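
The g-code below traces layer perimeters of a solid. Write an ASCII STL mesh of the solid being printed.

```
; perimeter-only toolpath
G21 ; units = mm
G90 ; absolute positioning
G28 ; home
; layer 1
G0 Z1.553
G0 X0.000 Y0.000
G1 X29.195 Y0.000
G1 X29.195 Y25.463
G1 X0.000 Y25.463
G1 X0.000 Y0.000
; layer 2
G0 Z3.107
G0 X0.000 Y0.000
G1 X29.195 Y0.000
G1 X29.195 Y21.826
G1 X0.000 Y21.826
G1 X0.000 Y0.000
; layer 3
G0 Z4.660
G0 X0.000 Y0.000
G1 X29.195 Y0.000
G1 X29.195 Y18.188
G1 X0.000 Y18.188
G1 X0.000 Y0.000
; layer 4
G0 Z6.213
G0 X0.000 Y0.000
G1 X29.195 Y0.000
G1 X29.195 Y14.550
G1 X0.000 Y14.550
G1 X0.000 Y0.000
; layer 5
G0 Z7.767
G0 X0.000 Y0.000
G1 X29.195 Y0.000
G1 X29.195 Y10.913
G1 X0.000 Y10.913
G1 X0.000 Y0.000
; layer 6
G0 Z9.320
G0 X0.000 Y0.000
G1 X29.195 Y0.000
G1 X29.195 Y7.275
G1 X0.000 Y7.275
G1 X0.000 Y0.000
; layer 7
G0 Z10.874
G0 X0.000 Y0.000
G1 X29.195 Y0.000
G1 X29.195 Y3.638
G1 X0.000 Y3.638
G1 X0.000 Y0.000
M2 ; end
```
solid part
  facet normal 0.0000 0.0000 -1.0000
    outer loop
      vertex 29.195 29.101 0.000
      vertex 29.195 0.000 0.000
      vertex 0.000 0.000 0.000
    endloop
  endfacet
  facet normal 0.0000 0.0000 -1.0000
    outer loop
      vertex 0.000 29.101 0.000
      vertex 29.195 29.101 0.000
      vertex 0.000 0.000 0.000
    endloop
  endfacet
  facet normal 0.0000 -1.0000 0.0000
    outer loop
      vertex 0.000 0.000 0.000
      vertex 29.195 0.000 0.000
      vertex 29.195 0.000 12.427
    endloop
  endfacet
  facet normal 0.0000 -1.0000 0.0000
    outer loop
      vertex 0.000 0.000 0.000
      vertex 29.195 0.000 12.427
      vertex 0.000 0.000 12.427
    endloop
  endfacet
  facet normal 0.0000 0.3927 0.9197
    outer loop
      vertex 0.000 0.000 12.427
      vertex 29.195 0.000 12.427
      vertex 29.195 29.101 0.000
    endloop
  endfacet
  facet normal 0.0000 0.3927 0.9197
    outer loop
      vertex 0.000 0.000 12.427
      vertex 29.195 29.101 0.000
      vertex 0.000 29.101 0.000
    endloop
  endfacet
  facet normal -1.0000 0.0000 0.0000
    outer loop
      vertex 0.000 0.000 12.427
      vertex 0.000 29.101 0.000
      vertex 0.000 0.000 0.000
    endloop
  endfacet
  facet normal 1.0000 0.0000 0.0000
    outer loop
      vertex 29.195 0.000 0.000
      vertex 29.195 29.101 0.000
      vertex 29.195 0.000 12.427
    endloop
  endfacet
endsolid part

The G0 Z moves step by Δz≈1.553 mm. The G1 loops shrink linearly with z, so the solid tapers from its base footprint up to z≈12.4. Closing with a flat bottom cap and the tapered top and triangulating gives 8 facets — a wedge (ramp): 29.2 × 29.1 mm base, rising to 12.4 mm along the y=0 edge and sloping linearly to z=0 at y=29.1.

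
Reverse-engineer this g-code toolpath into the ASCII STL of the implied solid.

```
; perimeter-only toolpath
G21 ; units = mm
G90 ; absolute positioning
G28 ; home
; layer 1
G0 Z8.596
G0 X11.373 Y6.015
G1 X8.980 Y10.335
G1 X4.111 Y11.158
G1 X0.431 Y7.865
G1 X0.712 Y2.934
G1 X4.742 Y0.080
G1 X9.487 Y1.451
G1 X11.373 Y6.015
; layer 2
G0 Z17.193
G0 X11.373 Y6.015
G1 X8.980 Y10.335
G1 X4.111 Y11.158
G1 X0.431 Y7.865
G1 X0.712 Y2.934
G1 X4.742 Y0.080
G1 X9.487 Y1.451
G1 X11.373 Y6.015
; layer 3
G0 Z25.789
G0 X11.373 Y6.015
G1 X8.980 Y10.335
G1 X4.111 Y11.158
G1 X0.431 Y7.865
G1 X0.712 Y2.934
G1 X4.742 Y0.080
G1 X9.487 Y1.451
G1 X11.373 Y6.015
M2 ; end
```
solid part
  facet normal 0.0000 0.0000 -1.0000
    outer loop
      vertex 4.111 11.158 0.000
      vertex 8.980 10.335 0.000
      vertex 11.373 6.015 0.000
    endloop
  endfacet
  facet normal 0.0000 0.0000 -1.0000
    outer loop
      vertex 0.431 7.865 0.000
      vertex 4.111 11.158 0.000
      vertex 11.373 6.015 0.000
    endloop
  endfacet
  facet normal 0.0000 0.0000 -1.0000
    outer loop
      vertex 0.712 2.934 0.000
      vertex 0.431 7.865 0.000
      vertex 11.373 6.015 0.000
    endloop
  endfacet
  facet normal 0.0000 0.0000 -1.0000
    outer loop
      vertex 4.742 0.080 0.000
      vertex 0.712 2.934 0.000
      vertex 11.373 6.015 0.000
    endloop
  endfacet
  facet normal 0.0000 0.0000 -1.0000
    outer loop
      vertex 9.487 1.451 0.000
      vertex 4.742 0.080 0.000
      vertex 11.373 6.015 0.000
    endloop
  endfacet
  facet normal 0.0000 0.0000 1.0000
    outer loop
      vertex 11.373 6.015 25.789
      vertex 8.980 10.335 25.789
      vertex 4.111 11.158 25.789
    endloop
  endfacet
  facet normal 0.0000 0.0000 1.0000
    outer loop
      vertex 11.373 6.015 25.789
      vertex 4.111 11.158 25.789
      vertex 0.431 7.865 25.789
    endloop
  endfacet
  facet normal 0.0000 0.0000 1.0000
    outer loop
      vertex 11.373 6.015 25.789
      vertex 0.431 7.865 25.789
      vertex 0.712 2.934 25.789
    endloop
  endfacet
  facet normal 0.0000 0.0000 1.0000
    outer loop
      vertex 11.373 6.015 25.789
      vertex 0.712 2.934 25.789
      vertex 4.742 0.080 25.789
    endloop
  endfacet
  facet normal 0.0000 0.0000 1.0000
    outer loop
      vertex 11.373 6.015 25.789
      vertex 4.742 0.080 25.789
      vertex 9.487 1.451 25.789
    endloop
  endfacet
  facet normal 0.8748 0.4846 0.0000
    outer loop
      vertex 11.373 6.015 0.000
      vertex 8.980 10.335 0.000
      vertex 8.980 10.335 25.789
    endloop
  endfacet
  facet normal 0.8748 0.4846 0.0000
    outer loop
      vertex 11.373 6.015 0.000
      vertex 8.980 10.335 25.789
      vertex 11.373 6.015 25.789
    endloop
  endfacet
  facet normal 0.1667 0.9860 0.0000
    outer loop
      vertex 8.980 10.335 0.000
      vertex 4.111 11.158 0.000
      vertex 4.111 11.158 25.789
    endloop
  endfacet
  facet normal 0.1667 0.9860 0.0000
    outer loop
      vertex 8.980 10.335 0.000
      vertex 4.111 11.158 25.789
      vertex 8.980 10.335 25.789
    endloop
  endfacet
  facet normal -0.6668 0.7452 0.0000
    outer loop
      vertex 4.111 11.158 0.000
      vertex 0.431 7.865 0.000
      vertex 0.431 7.865 25.789
    endloop
  endfacet
  facet normal -0.6668 0.7452 0.0000
    outer loop
      vertex 4.111 11.158 0.000
      vertex 0.431 7.865 25.789
      vertex 4.111 11.158 25.789
    endloop
  endfacet
  facet normal -0.9984 -0.0569 0.0000
    outer loop
      vertex 0.431 7.865 0.000
      vertex 0.712 2.934 0.000
      vertex 0.712 2.934 25.789
    endloop
  endfacet
  facet normal -0.9984 -0.0569 0.0000
    outer loop
      vertex 0.431 7.865 0.000
      vertex 0.712 2.934 25.789
      vertex 0.431 7.865 25.789
    endloop
  endfacet
  facet normal -0.5779 -0.8161 0.0000
    outer loop
      vertex 0.712 2.934 0.000
      vertex 4.742 0.080 0.000
      vertex 4.742 0.080 25.789
    endloop
  endfacet
  facet normal -0.5779 -0.8161 0.0000
    outer loop
      vertex 0.712 2.934 0.000
      vertex 4.742 0.080 25.789
      vertex 0.712 2.934 25.789
    endloop
  endfacet
  facet normal 0.2776 -0.9607 0.0000
    outer loop
      vertex 4.742 0.080 0.000
      vertex 9.487 1.451 0.000
      vertex 9.487 1.451 25.789
    endloop
  endfacet
  facet normal 0.2776 -0.9607 0.0000
    outer loop
      vertex 4.742 0.080 0.000
      vertex 9.487 1.451 25.789
      vertex 4.742 0.080 25.789
    endloop
  endfacet
  facet normal 0.9242 -0.3819 0.0000
    outer loop
      vertex 9.487 1.451 0.000
      vertex 11.373 6.015 0.000
      vertex 11.373 6.015 25.789
    endloop
  endfacet
  facet normal 0.9242 -0.3819 0.0000
    outer loop
      vertex 9.487 1.451 0.000
      vertex 11.373 6.015 25.789
      vertex 9.487 1.451 25.789
    endloop
  endfacet
endsolid part

The G0 Z moves step by Δz≈8.596 mm. Every layer's G1 loop is the same polygon, so the solid is a straight extrusion of it from z=0 to z≈25.8. Closing with flat bottom and top caps and triangulating gives 24 facets — a regular 7-sided prism (a cylinder approximated with 7 flat sides), circumscribed radius ≈ 5.69 mm, height ≈ 25.8 mm.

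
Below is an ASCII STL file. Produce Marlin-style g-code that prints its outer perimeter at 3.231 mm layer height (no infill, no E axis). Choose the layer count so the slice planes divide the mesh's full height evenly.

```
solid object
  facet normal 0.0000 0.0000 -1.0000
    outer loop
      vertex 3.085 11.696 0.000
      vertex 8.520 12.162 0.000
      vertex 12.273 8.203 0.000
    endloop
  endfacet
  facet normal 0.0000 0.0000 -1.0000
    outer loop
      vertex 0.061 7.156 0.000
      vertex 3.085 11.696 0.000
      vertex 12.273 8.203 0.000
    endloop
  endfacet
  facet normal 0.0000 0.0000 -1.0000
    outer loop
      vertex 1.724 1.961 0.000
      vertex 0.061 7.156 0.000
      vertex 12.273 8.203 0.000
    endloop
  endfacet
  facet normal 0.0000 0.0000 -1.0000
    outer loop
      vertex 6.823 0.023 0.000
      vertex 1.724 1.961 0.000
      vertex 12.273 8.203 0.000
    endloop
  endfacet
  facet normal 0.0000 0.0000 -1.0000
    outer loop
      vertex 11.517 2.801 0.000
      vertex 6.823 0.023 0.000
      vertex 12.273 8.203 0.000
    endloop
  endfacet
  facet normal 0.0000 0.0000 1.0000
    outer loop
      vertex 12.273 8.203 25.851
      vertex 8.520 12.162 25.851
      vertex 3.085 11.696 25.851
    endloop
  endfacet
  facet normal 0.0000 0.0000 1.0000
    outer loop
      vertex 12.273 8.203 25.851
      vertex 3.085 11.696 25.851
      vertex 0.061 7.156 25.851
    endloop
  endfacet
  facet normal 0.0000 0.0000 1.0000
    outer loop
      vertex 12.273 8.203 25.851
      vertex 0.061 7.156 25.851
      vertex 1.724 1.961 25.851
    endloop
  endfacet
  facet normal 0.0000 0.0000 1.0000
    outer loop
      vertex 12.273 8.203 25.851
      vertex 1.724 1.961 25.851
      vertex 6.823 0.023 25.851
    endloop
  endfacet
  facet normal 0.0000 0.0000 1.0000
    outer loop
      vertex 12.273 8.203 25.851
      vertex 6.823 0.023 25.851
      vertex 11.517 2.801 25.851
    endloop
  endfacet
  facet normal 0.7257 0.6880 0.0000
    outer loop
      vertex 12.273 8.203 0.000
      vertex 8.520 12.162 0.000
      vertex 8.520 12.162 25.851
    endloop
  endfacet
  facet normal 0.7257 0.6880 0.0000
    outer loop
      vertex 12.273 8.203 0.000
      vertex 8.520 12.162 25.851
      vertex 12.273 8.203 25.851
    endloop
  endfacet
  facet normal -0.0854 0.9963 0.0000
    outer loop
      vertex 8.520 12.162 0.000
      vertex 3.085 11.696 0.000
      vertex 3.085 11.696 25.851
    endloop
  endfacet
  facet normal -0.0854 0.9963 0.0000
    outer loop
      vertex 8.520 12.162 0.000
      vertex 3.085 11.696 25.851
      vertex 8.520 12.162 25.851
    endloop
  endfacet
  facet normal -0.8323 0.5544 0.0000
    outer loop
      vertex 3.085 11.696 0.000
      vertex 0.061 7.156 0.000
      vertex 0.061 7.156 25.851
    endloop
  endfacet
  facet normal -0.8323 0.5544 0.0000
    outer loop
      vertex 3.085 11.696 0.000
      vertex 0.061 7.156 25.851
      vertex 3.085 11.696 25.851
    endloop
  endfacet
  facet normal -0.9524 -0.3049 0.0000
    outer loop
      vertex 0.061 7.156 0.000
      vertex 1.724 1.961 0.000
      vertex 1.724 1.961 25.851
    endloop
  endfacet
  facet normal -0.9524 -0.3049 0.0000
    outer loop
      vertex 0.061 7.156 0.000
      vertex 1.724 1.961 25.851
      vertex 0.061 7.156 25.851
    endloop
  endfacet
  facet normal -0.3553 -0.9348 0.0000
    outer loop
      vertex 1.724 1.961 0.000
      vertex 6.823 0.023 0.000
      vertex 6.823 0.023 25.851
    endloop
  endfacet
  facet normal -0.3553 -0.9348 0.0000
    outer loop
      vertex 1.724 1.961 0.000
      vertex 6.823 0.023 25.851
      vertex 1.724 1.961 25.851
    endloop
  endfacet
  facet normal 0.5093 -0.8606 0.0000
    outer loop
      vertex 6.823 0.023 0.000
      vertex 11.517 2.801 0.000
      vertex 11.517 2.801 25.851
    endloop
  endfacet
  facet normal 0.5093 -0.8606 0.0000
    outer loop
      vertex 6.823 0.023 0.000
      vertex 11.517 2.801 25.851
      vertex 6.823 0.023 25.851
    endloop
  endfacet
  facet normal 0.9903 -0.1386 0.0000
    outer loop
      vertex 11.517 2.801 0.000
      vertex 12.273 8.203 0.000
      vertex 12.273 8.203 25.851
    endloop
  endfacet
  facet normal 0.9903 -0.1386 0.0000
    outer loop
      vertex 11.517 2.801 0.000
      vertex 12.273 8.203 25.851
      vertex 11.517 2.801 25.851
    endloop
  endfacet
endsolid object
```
; perimeter-only toolpath
G21 ; units = mm
G90 ; absolute positioning
G28 ; home
; layer 1
G0 Z3.231
G0 X12.273 Y8.203
G1 X8.520 Y12.162
G1 X3.085 Y11.696
G1 X0.061 Y7.156
G1 X1.724 Y1.961
G1 X6.823 Y0.023
G1 X11.517 Y2.801
G1 X12.273 Y8.203
; layer 2
G0 Z6.463
G0 X12.273 Y8.203
G1 X8.520 Y12.162
G1 X3.085 Y11.696
G1 X0.061 Y7.156
G1 X1.724 Y1.961
G1 X6.823 Y0.023
G1 X11.517 Y2.801
G1 X12.273 Y8.203
; layer 3
G0 Z9.694
G0 X12.273 Y8.203
G1 X8.520 Y12.162
G1 X3.085 Y11.696
G1 X0.061 Y7.156
G1 X1.724 Y1.961
G1 X6.823 Y0.023
G1 X11.517 Y2.801
G1 X12.273 Y8.203
; layer 4
G0 Z12.925
G0 X12.273 Y8.203
G1 X8.520 Y12.162
G1 X3.085 Y11.696
G1 X0.061 Y7.156
G1 X1.724 Y1.961
G1 X6.823 Y0.023
G1 X11.517 Y2.801
G1 X12.273 Y8.203
; layer 5
G0 Z16.157
G0 X12.273 Y8.203
G1 X8.520 Y12.162
G1 X3.085 Y11.696
G1 X0.061 Y7.156
G1 X1.724 Y1.961
G1 X6.823 Y0.023
G1 X11.517 Y2.801
G1 X12.273 Y8.203
; layer 6
G0 Z19.388
G0 X12.273 Y8.203
G1 X8.520 Y12.162
G1 X3.085 Y11.696
G1 X0.061 Y7.156
G1 X1.724 Y1.961
G1 X6.823 Y0.023
G1 X11.517 Y2.801
G1 X12.273 Y8.203
; layer 7
G0 Z22.620
G0 X12.273 Y8.203
G1 X8.520 Y12.162
G1 X3.085 Y11.696
G1 X0.061 Y7.156
G1 X1.724 Y1.961
G1 X6.823 Y0.023
G1 X11.517 Y2.801
G1 X12.273 Y8.203
; layer 8
G0 Z25.851
G0 X12.273 Y8.203
G1 X8.520 Y12.162
G1 X3.085 Y11.696
G1 X0.061 Y7.156
G1 X1.724 Y1.961
G1 X6.823 Y0.023
G1 X11.517 Y2.801
G1 X12.273 Y8.203
M2 ; end

The solid is a regular 7-sided prism (a cylinder approximated with 7 flat sides), circumscribed radius ≈ 6.29 mm, height ≈ 25.9 mm. Slicing at Δz = 3.231 mm — 8 equal slices spanning the solid's height, so layer i sits at z = i·h/8 — gives 8 non-empty perimeters. Each is a 7-segment closed polygon; G0 lifts to the layer z and rapids to the start vertex, then G1 traces the edges.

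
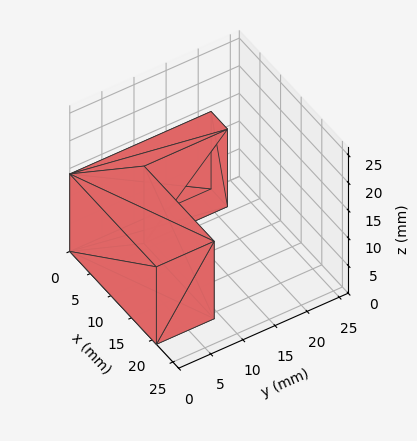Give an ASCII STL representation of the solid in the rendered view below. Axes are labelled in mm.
Reading the render: the shape is an L-shaped prism: outer 21 × 22 mm, arm thicknesses ≈ 9 mm (horizontal) and 4 mm (vertical), extruded 14 mm in z (dimensions read to the nearest mm from the axis ticks). For the STL, each face is triangulated and given an outward normal.

solid part
  facet normal 0.0000 0.0000 -1.0000
    outer loop
      vertex 21.00 9.00 0.00
      vertex 21.00 0.00 0.00
      vertex 0.00 0.00 0.00
    endloop
  endfacet
  facet normal 0.0000 0.0000 -1.0000
    outer loop
      vertex 4.00 9.00 0.00
      vertex 21.00 9.00 0.00
      vertex 0.00 0.00 0.00
    endloop
  endfacet
  facet normal 0.0000 0.0000 -1.0000
    outer loop
      vertex 4.00 22.00 0.00
      vertex 4.00 9.00 0.00
      vertex 0.00 0.00 0.00
    endloop
  endfacet
  facet normal 0.0000 0.0000 -1.0000
    outer loop
      vertex 0.00 22.00 0.00
      vertex 4.00 22.00 0.00
      vertex 0.00 0.00 0.00
    endloop
  endfacet
  facet normal 0.0000 0.0000 1.0000
    outer loop
      vertex 0.00 0.00 14.00
      vertex 21.00 0.00 14.00
      vertex 21.00 9.00 14.00
    endloop
  endfacet
  facet normal 0.0000 0.0000 1.0000
    outer loop
      vertex 0.00 0.00 14.00
      vertex 21.00 9.00 14.00
      vertex 4.00 9.00 14.00
    endloop
  endfacet
  facet normal 0.0000 0.0000 1.0000
    outer loop
      vertex 0.00 0.00 14.00
      vertex 4.00 9.00 14.00
      vertex 4.00 22.00 14.00
    endloop
  endfacet
  facet normal 0.0000 0.0000 1.0000
    outer loop
      vertex 0.00 0.00 14.00
      vertex 4.00 22.00 14.00
      vertex 0.00 22.00 14.00
    endloop
  endfacet
  facet normal 0.0000 -1.0000 0.0000
    outer loop
      vertex 0.00 0.00 0.00
      vertex 21.00 0.00 0.00
      vertex 21.00 0.00 14.00
    endloop
  endfacet
  facet normal 0.0000 -1.0000 0.0000
    outer loop
      vertex 0.00 0.00 0.00
      vertex 21.00 0.00 14.00
      vertex 0.00 0.00 14.00
    endloop
  endfacet
  facet normal 1.0000 0.0000 0.0000
    outer loop
      vertex 21.00 0.00 0.00
      vertex 21.00 9.00 0.00
      vertex 21.00 9.00 14.00
    endloop
  endfacet
  facet normal 1.0000 0.0000 0.0000
    outer loop
      vertex 21.00 0.00 0.00
      vertex 21.00 9.00 14.00
      vertex 21.00 0.00 14.00
    endloop
  endfacet
  facet normal 0.0000 1.0000 0.0000
    outer loop
      vertex 21.00 9.00 0.00
      vertex 4.00 9.00 0.00
      vertex 4.00 9.00 14.00
    endloop
  endfacet
  facet normal 0.0000 1.0000 0.0000
    outer loop
      vertex 21.00 9.00 0.00
      vertex 4.00 9.00 14.00
      vertex 21.00 9.00 14.00
    endloop
  endfacet
  facet normal 1.0000 0.0000 0.0000
    outer loop
      vertex 4.00 9.00 0.00
      vertex 4.00 22.00 0.00
      vertex 4.00 22.00 14.00
    endloop
  endfacet
  facet normal 1.0000 0.0000 0.0000
    outer loop
      vertex 4.00 9.00 0.00
      vertex 4.00 22.00 14.00
      vertex 4.00 9.00 14.00
    endloop
  endfacet
  facet normal 0.0000 1.0000 0.0000
    outer loop
      vertex 4.00 22.00 0.00
      vertex 0.00 22.00 0.00
      vertex 0.00 22.00 14.00
    endloop
  endfacet
  facet normal 0.0000 1.0000 0.0000
    outer loop
      vertex 4.00 22.00 0.00
      vertex 0.00 22.00 14.00
      vertex 4.00 22.00 14.00
    endloop
  endfacet
  facet normal -1.0000 0.0000 0.0000
    outer loop
      vertex 0.00 22.00 0.00
      vertex 0.00 0.00 0.00
      vertex 0.00 0.00 14.00
    endloop
  endfacet
  facet normal -1.0000 0.0000 0.0000
    outer loop
      vertex 0.00 22.00 0.00
      vertex 0.00 0.00 14.00
      vertex 0.00 22.00 14.00
    endloop
  endfacet
endsolid part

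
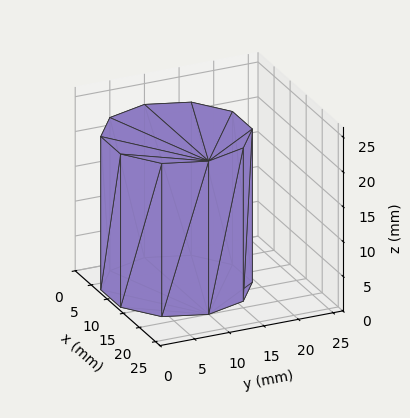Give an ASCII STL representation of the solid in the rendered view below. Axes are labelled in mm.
Reading the render: the shape is a regular 10-sided prism (a cylinder approximated with 10 flat sides), circumscribed radius ≈ 10 mm, height ≈ 22 mm (dimensions read to the nearest mm from the axis ticks). For the STL, each face is triangulated and given an outward normal.

solid part
  facet normal 0.0000 0.0000 -1.0000
    outer loop
      vertex 13.09 19.51 0.00
      vertex 18.09 15.88 0.00
      vertex 20.00 10.00 0.00
    endloop
  endfacet
  facet normal 0.0000 0.0000 -1.0000
    outer loop
      vertex 6.91 19.51 0.00
      vertex 13.09 19.51 0.00
      vertex 20.00 10.00 0.00
    endloop
  endfacet
  facet normal 0.0000 0.0000 -1.0000
    outer loop
      vertex 1.91 15.88 0.00
      vertex 6.91 19.51 0.00
      vertex 20.00 10.00 0.00
    endloop
  endfacet
  facet normal 0.0000 0.0000 -1.0000
    outer loop
      vertex 0.00 10.00 0.00
      vertex 1.91 15.88 0.00
      vertex 20.00 10.00 0.00
    endloop
  endfacet
  facet normal 0.0000 0.0000 -1.0000
    outer loop
      vertex 1.91 4.12 0.00
      vertex 0.00 10.00 0.00
      vertex 20.00 10.00 0.00
    endloop
  endfacet
  facet normal 0.0000 0.0000 -1.0000
    outer loop
      vertex 6.91 0.49 0.00
      vertex 1.91 4.12 0.00
      vertex 20.00 10.00 0.00
    endloop
  endfacet
  facet normal 0.0000 0.0000 -1.0000
    outer loop
      vertex 13.09 0.49 0.00
      vertex 6.91 0.49 0.00
      vertex 20.00 10.00 0.00
    endloop
  endfacet
  facet normal 0.0000 0.0000 -1.0000
    outer loop
      vertex 18.09 4.12 0.00
      vertex 13.09 0.49 0.00
      vertex 20.00 10.00 0.00
    endloop
  endfacet
  facet normal 0.0000 0.0000 1.0000
    outer loop
      vertex 20.00 10.00 22.00
      vertex 18.09 15.88 22.00
      vertex 13.09 19.51 22.00
    endloop
  endfacet
  facet normal 0.0000 0.0000 1.0000
    outer loop
      vertex 20.00 10.00 22.00
      vertex 13.09 19.51 22.00
      vertex 6.91 19.51 22.00
    endloop
  endfacet
  facet normal 0.0000 0.0000 1.0000
    outer loop
      vertex 20.00 10.00 22.00
      vertex 6.91 19.51 22.00
      vertex 1.91 15.88 22.00
    endloop
  endfacet
  facet normal 0.0000 0.0000 1.0000
    outer loop
      vertex 20.00 10.00 22.00
      vertex 1.91 15.88 22.00
      vertex 0.00 10.00 22.00
    endloop
  endfacet
  facet normal 0.0000 0.0000 1.0000
    outer loop
      vertex 20.00 10.00 22.00
      vertex 0.00 10.00 22.00
      vertex 1.91 4.12 22.00
    endloop
  endfacet
  facet normal 0.0000 0.0000 1.0000
    outer loop
      vertex 20.00 10.00 22.00
      vertex 1.91 4.12 22.00
      vertex 6.91 0.49 22.00
    endloop
  endfacet
  facet normal 0.0000 0.0000 1.0000
    outer loop
      vertex 20.00 10.00 22.00
      vertex 6.91 0.49 22.00
      vertex 13.09 0.49 22.00
    endloop
  endfacet
  facet normal 0.0000 0.0000 1.0000
    outer loop
      vertex 20.00 10.00 22.00
      vertex 13.09 0.49 22.00
      vertex 18.09 4.12 22.00
    endloop
  endfacet
  facet normal 0.9511 0.3089 0.0000
    outer loop
      vertex 20.00 10.00 0.00
      vertex 18.09 15.88 0.00
      vertex 18.09 15.88 22.00
    endloop
  endfacet
  facet normal 0.9511 0.3089 0.0000
    outer loop
      vertex 20.00 10.00 0.00
      vertex 18.09 15.88 22.00
      vertex 20.00 10.00 22.00
    endloop
  endfacet
  facet normal 0.5875 0.8092 0.0000
    outer loop
      vertex 18.09 15.88 0.00
      vertex 13.09 19.51 0.00
      vertex 13.09 19.51 22.00
    endloop
  endfacet
  facet normal 0.5875 0.8092 0.0000
    outer loop
      vertex 18.09 15.88 0.00
      vertex 13.09 19.51 22.00
      vertex 18.09 15.88 22.00
    endloop
  endfacet
  facet normal 0.0000 1.0000 0.0000
    outer loop
      vertex 13.09 19.51 0.00
      vertex 6.91 19.51 0.00
      vertex 6.91 19.51 22.00
    endloop
  endfacet
  facet normal 0.0000 1.0000 0.0000
    outer loop
      vertex 13.09 19.51 0.00
      vertex 6.91 19.51 22.00
      vertex 13.09 19.51 22.00
    endloop
  endfacet
  facet normal -0.5875 0.8092 0.0000
    outer loop
      vertex 6.91 19.51 0.00
      vertex 1.91 15.88 0.00
      vertex 1.91 15.88 22.00
    endloop
  endfacet
  facet normal -0.5875 0.8092 0.0000
    outer loop
      vertex 6.91 19.51 0.00
      vertex 1.91 15.88 22.00
      vertex 6.91 19.51 22.00
    endloop
  endfacet
  facet normal -0.9511 0.3089 0.0000
    outer loop
      vertex 1.91 15.88 0.00
      vertex 0.00 10.00 0.00
      vertex 0.00 10.00 22.00
    endloop
  endfacet
  facet normal -0.9511 0.3089 0.0000
    outer loop
      vertex 1.91 15.88 0.00
      vertex 0.00 10.00 22.00
      vertex 1.91 15.88 22.00
    endloop
  endfacet
  facet normal -0.9511 -0.3089 0.0000
    outer loop
      vertex 0.00 10.00 0.00
      vertex 1.91 4.12 0.00
      vertex 1.91 4.12 22.00
    endloop
  endfacet
  facet normal -0.9511 -0.3089 0.0000
    outer loop
      vertex 0.00 10.00 0.00
      vertex 1.91 4.12 22.00
      vertex 0.00 10.00 22.00
    endloop
  endfacet
  facet normal -0.5875 -0.8092 0.0000
    outer loop
      vertex 1.91 4.12 0.00
      vertex 6.91 0.49 0.00
      vertex 6.91 0.49 22.00
    endloop
  endfacet
  facet normal -0.5875 -0.8092 0.0000
    outer loop
      vertex 1.91 4.12 0.00
      vertex 6.91 0.49 22.00
      vertex 1.91 4.12 22.00
    endloop
  endfacet
  facet normal 0.0000 -1.0000 0.0000
    outer loop
      vertex 6.91 0.49 0.00
      vertex 13.09 0.49 0.00
      vertex 13.09 0.49 22.00
    endloop
  endfacet
  facet normal 0.0000 -1.0000 0.0000
    outer loop
      vertex 6.91 0.49 0.00
      vertex 13.09 0.49 22.00
      vertex 6.91 0.49 22.00
    endloop
  endfacet
  facet normal 0.5875 -0.8092 0.0000
    outer loop
      vertex 13.09 0.49 0.00
      vertex 18.09 4.12 0.00
      vertex 18.09 4.12 22.00
    endloop
  endfacet
  facet normal 0.5875 -0.8092 0.0000
    outer loop
      vertex 13.09 0.49 0.00
      vertex 18.09 4.12 22.00
      vertex 13.09 0.49 22.00
    endloop
  endfacet
  facet normal 0.9511 -0.3089 0.0000
    outer loop
      vertex 18.09 4.12 0.00
      vertex 20.00 10.00 0.00
      vertex 20.00 10.00 22.00
    endloop
  endfacet
  facet normal 0.9511 -0.3089 0.0000
    outer loop
      vertex 18.09 4.12 0.00
      vertex 20.00 10.00 22.00
      vertex 18.09 4.12 22.00
    endloop
  endfacet
endsolid part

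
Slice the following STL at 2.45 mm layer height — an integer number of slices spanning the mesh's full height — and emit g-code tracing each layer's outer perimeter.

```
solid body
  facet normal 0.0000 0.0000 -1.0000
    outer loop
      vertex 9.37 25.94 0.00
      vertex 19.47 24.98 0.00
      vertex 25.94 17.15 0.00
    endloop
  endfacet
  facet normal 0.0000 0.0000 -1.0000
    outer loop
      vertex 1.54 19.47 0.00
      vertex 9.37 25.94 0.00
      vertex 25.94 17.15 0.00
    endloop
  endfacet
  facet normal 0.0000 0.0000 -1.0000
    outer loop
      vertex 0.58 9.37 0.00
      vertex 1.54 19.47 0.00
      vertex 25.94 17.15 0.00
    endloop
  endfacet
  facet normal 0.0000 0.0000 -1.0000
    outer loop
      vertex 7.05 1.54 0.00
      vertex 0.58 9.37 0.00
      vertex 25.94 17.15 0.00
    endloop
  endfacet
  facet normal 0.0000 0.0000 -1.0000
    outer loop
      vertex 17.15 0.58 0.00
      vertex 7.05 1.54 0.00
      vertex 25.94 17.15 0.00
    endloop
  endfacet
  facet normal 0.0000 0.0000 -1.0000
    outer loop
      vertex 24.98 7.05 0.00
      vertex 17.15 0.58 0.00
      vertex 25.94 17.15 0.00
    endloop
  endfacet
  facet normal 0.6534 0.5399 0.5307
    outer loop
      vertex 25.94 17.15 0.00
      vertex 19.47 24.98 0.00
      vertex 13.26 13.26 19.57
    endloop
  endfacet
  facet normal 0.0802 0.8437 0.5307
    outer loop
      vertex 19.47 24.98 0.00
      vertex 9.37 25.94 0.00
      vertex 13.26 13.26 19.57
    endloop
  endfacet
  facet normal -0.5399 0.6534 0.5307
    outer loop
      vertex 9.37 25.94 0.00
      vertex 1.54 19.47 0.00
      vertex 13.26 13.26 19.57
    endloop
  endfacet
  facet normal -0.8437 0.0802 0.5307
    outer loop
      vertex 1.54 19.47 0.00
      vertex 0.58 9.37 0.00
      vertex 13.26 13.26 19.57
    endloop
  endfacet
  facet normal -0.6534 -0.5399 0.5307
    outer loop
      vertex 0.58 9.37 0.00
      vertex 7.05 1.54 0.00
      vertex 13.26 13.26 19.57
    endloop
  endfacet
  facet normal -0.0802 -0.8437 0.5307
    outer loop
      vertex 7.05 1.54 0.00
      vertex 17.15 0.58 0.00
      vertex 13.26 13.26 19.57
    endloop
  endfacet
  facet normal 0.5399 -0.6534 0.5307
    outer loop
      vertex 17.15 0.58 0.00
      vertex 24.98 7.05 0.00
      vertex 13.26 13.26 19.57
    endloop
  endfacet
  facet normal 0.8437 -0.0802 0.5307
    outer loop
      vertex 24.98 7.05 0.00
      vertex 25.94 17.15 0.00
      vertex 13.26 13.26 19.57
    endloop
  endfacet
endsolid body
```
; perimeter-only toolpath
G21 ; units = mm
G90 ; absolute positioning
G28 ; home
; layer 1
G0 Z2.45
G0 X24.36 Y16.66
G1 X18.69 Y23.52
G1 X9.86 Y24.36
G1 X3.00 Y18.69
G1 X2.17 Y9.86
G1 X7.83 Y3.00
G1 X16.66 Y2.17
G1 X23.52 Y7.83
G1 X24.36 Y16.66
; layer 2
G0 Z4.89
G0 X22.77 Y16.18
G1 X17.92 Y22.05
G1 X10.34 Y22.77
G1 X4.47 Y17.92
G1 X3.75 Y10.34
G1 X8.60 Y4.47
G1 X16.18 Y3.75
G1 X22.05 Y8.60
G1 X22.77 Y16.18
; layer 3
G0 Z7.34
G0 X21.19 Y15.69
G1 X17.14 Y20.59
G1 X10.83 Y21.19
G1 X5.94 Y17.14
G1 X5.33 Y10.83
G1 X9.38 Y5.94
G1 X15.69 Y5.33
G1 X20.59 Y9.38
G1 X21.19 Y15.69
; layer 4
G0 Z9.79
G0 X19.60 Y15.20
G1 X16.36 Y19.12
G1 X11.31 Y19.60
G1 X7.40 Y16.36
G1 X6.92 Y11.31
G1 X10.15 Y7.40
G1 X15.20 Y6.92
G1 X19.12 Y10.15
G1 X19.60 Y15.20
; layer 5
G0 Z12.23
G0 X18.02 Y14.72
G1 X15.59 Y17.66
G1 X11.80 Y18.02
G1 X8.87 Y15.59
G1 X8.50 Y11.80
G1 X10.93 Y8.87
G1 X14.72 Y8.50
G1 X17.66 Y10.93
G1 X18.02 Y14.72
; layer 6
G0 Z14.68
G0 X16.43 Y14.23
G1 X14.81 Y16.19
G1 X12.29 Y16.43
G1 X10.33 Y14.81
G1 X10.09 Y12.29
G1 X11.71 Y10.33
G1 X14.23 Y10.09
G1 X16.19 Y11.71
G1 X16.43 Y14.23
; layer 7
G0 Z17.12
G0 X14.84 Y13.75
G1 X14.04 Y14.72
G1 X12.77 Y14.84
G1 X11.79 Y14.04
G1 X11.67 Y12.77
G1 X12.48 Y11.79
G1 X13.75 Y11.67
G1 X14.72 Y12.48
G1 X14.84 Y13.75
M2 ; end

The solid is a regular 8-sided pyramid, base circumscribed radius ≈ 13.3 mm, apex at z ≈ 19.6 mm. Slicing at Δz = 2.45 mm — 8 equal slices spanning the solid's height, so layer i sits at z = i·h/8 — gives 7 non-empty perimeters. Each is a 8-segment closed polygon; G0 lifts to the layer z and rapids to the start vertex, then G1 traces the edges. The cross-section shrinks linearly with z (the slice at the apex is degenerate and omitted).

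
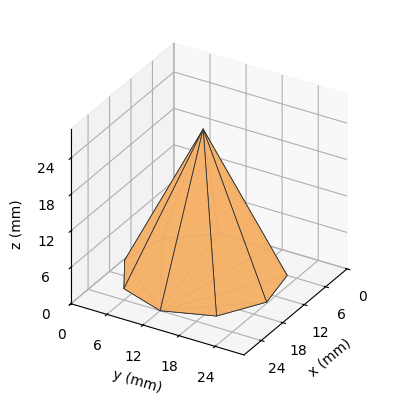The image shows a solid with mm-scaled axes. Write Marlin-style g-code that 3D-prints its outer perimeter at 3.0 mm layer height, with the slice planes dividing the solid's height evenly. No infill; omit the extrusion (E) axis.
Reading the render: the shape is a regular 9-sided pyramid, base circumscribed radius ≈ 12 mm, apex at z ≈ 24 mm (dimensions read to the nearest mm from the axis ticks). For the g-code, the solid's height is divided into equal slices at the stated Δz and each level perimeter traced with G1 moves after a G0 lift.

; perimeter-only toolpath
G21 ; units = mm
G90 ; absolute positioning
G28 ; home
; layer 1
G0 Z3.0
G0 X22.5 Y12.0
G1 X20.1 Y18.7
G1 X13.8 Y22.3
G1 X6.8 Y21.1
G1 X2.1 Y15.6
G1 X2.1 Y8.4
G1 X6.8 Y2.9
G1 X13.8 Y1.7
G1 X20.1 Y5.3
G1 X22.5 Y12.0
; layer 2
G0 Z6.0
G0 X21.0 Y12.0
G1 X18.9 Y17.8
G1 X13.6 Y20.9
G1 X7.5 Y19.8
G1 X3.5 Y15.1
G1 X3.5 Y8.9
G1 X7.5 Y4.2
G1 X13.6 Y3.1
G1 X18.9 Y6.2
G1 X21.0 Y12.0
; layer 3
G0 Z9.0
G0 X19.5 Y12.0
G1 X17.8 Y16.8
G1 X13.3 Y19.4
G1 X8.2 Y18.5
G1 X4.9 Y14.6
G1 X4.9 Y9.4
G1 X8.2 Y5.5
G1 X13.3 Y4.6
G1 X17.8 Y7.2
G1 X19.5 Y12.0
; layer 4
G0 Z12.0
G0 X18.0 Y12.0
G1 X16.6 Y15.8
G1 X13.1 Y17.9
G1 X9.0 Y17.2
G1 X6.3 Y14.1
G1 X6.3 Y9.9
G1 X9.0 Y6.8
G1 X13.1 Y6.1
G1 X16.6 Y8.2
G1 X18.0 Y12.0
; layer 5
G0 Z15.0
G0 X16.5 Y12.0
G1 X15.4 Y14.9
G1 X12.8 Y16.4
G1 X9.8 Y15.9
G1 X7.8 Y13.5
G1 X7.8 Y10.5
G1 X9.8 Y8.1
G1 X12.8 Y7.6
G1 X15.4 Y9.1
G1 X16.5 Y12.0
; layer 6
G0 Z18.0
G0 X15.0 Y12.0
G1 X14.3 Y13.9
G1 X12.5 Y14.9
G1 X10.5 Y14.6
G1 X9.2 Y13.0
G1 X9.2 Y11.0
G1 X10.5 Y9.4
G1 X12.5 Y9.1
G1 X14.3 Y10.1
G1 X15.0 Y12.0
; layer 7
G0 Z21.0
G0 X13.5 Y12.0
G1 X13.2 Y13.0
G1 X12.3 Y13.5
G1 X11.2 Y13.3
G1 X10.6 Y12.5
G1 X10.6 Y11.5
G1 X11.2 Y10.7
G1 X12.3 Y10.5
G1 X13.2 Y11.0
G1 X13.5 Y12.0
M2 ; end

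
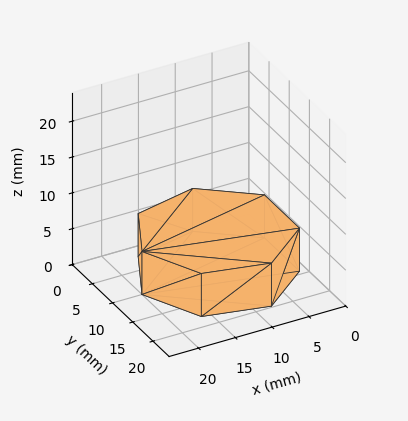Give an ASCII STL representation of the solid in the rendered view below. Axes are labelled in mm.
Reading the render: the shape is a regular 7-sided prism (a cylinder approximated with 7 flat sides), circumscribed radius ≈ 10 mm, height ≈ 6 mm (dimensions read to the nearest mm from the axis ticks). For the STL, each face is triangulated and given an outward normal.

solid part
  facet normal 0.0000 0.0000 -1.0000
    outer loop
      vertex 7.77 19.75 0.00
      vertex 16.23 17.82 0.00
      vertex 20.00 10.00 0.00
    endloop
  endfacet
  facet normal 0.0000 0.0000 -1.0000
    outer loop
      vertex 0.99 14.34 0.00
      vertex 7.77 19.75 0.00
      vertex 20.00 10.00 0.00
    endloop
  endfacet
  facet normal 0.0000 0.0000 -1.0000
    outer loop
      vertex 0.99 5.66 0.00
      vertex 0.99 14.34 0.00
      vertex 20.00 10.00 0.00
    endloop
  endfacet
  facet normal 0.0000 0.0000 -1.0000
    outer loop
      vertex 7.77 0.25 0.00
      vertex 0.99 5.66 0.00
      vertex 20.00 10.00 0.00
    endloop
  endfacet
  facet normal 0.0000 0.0000 -1.0000
    outer loop
      vertex 16.23 2.18 0.00
      vertex 7.77 0.25 0.00
      vertex 20.00 10.00 0.00
    endloop
  endfacet
  facet normal 0.0000 0.0000 1.0000
    outer loop
      vertex 20.00 10.00 6.00
      vertex 16.23 17.82 6.00
      vertex 7.77 19.75 6.00
    endloop
  endfacet
  facet normal 0.0000 0.0000 1.0000
    outer loop
      vertex 20.00 10.00 6.00
      vertex 7.77 19.75 6.00
      vertex 0.99 14.34 6.00
    endloop
  endfacet
  facet normal 0.0000 0.0000 1.0000
    outer loop
      vertex 20.00 10.00 6.00
      vertex 0.99 14.34 6.00
      vertex 0.99 5.66 6.00
    endloop
  endfacet
  facet normal 0.0000 0.0000 1.0000
    outer loop
      vertex 20.00 10.00 6.00
      vertex 0.99 5.66 6.00
      vertex 7.77 0.25 6.00
    endloop
  endfacet
  facet normal 0.0000 0.0000 1.0000
    outer loop
      vertex 20.00 10.00 6.00
      vertex 7.77 0.25 6.00
      vertex 16.23 2.18 6.00
    endloop
  endfacet
  facet normal 0.9008 0.4343 0.0000
    outer loop
      vertex 20.00 10.00 0.00
      vertex 16.23 17.82 0.00
      vertex 16.23 17.82 6.00
    endloop
  endfacet
  facet normal 0.9008 0.4343 0.0000
    outer loop
      vertex 20.00 10.00 0.00
      vertex 16.23 17.82 6.00
      vertex 20.00 10.00 6.00
    endloop
  endfacet
  facet normal 0.2224 0.9750 0.0000
    outer loop
      vertex 16.23 17.82 0.00
      vertex 7.77 19.75 0.00
      vertex 7.77 19.75 6.00
    endloop
  endfacet
  facet normal 0.2224 0.9750 0.0000
    outer loop
      vertex 16.23 17.82 0.00
      vertex 7.77 19.75 6.00
      vertex 16.23 17.82 6.00
    endloop
  endfacet
  facet normal -0.6237 0.7817 0.0000
    outer loop
      vertex 7.77 19.75 0.00
      vertex 0.99 14.34 0.00
      vertex 0.99 14.34 6.00
    endloop
  endfacet
  facet normal -0.6237 0.7817 0.0000
    outer loop
      vertex 7.77 19.75 0.00
      vertex 0.99 14.34 6.00
      vertex 7.77 19.75 6.00
    endloop
  endfacet
  facet normal -1.0000 0.0000 0.0000
    outer loop
      vertex 0.99 14.34 0.00
      vertex 0.99 5.66 0.00
      vertex 0.99 5.66 6.00
    endloop
  endfacet
  facet normal -1.0000 0.0000 0.0000
    outer loop
      vertex 0.99 14.34 0.00
      vertex 0.99 5.66 6.00
      vertex 0.99 14.34 6.00
    endloop
  endfacet
  facet normal -0.6237 -0.7817 0.0000
    outer loop
      vertex 0.99 5.66 0.00
      vertex 7.77 0.25 0.00
      vertex 7.77 0.25 6.00
    endloop
  endfacet
  facet normal -0.6237 -0.7817 0.0000
    outer loop
      vertex 0.99 5.66 0.00
      vertex 7.77 0.25 6.00
      vertex 0.99 5.66 6.00
    endloop
  endfacet
  facet normal 0.2224 -0.9750 0.0000
    outer loop
      vertex 7.77 0.25 0.00
      vertex 16.23 2.18 0.00
      vertex 16.23 2.18 6.00
    endloop
  endfacet
  facet normal 0.2224 -0.9750 0.0000
    outer loop
      vertex 7.77 0.25 0.00
      vertex 16.23 2.18 6.00
      vertex 7.77 0.25 6.00
    endloop
  endfacet
  facet normal 0.9008 -0.4343 0.0000
    outer loop
      vertex 16.23 2.18 0.00
      vertex 20.00 10.00 0.00
      vertex 20.00 10.00 6.00
    endloop
  endfacet
  facet normal 0.9008 -0.4343 0.0000
    outer loop
      vertex 16.23 2.18 0.00
      vertex 20.00 10.00 6.00
      vertex 16.23 2.18 6.00
    endloop
  endfacet
endsolid part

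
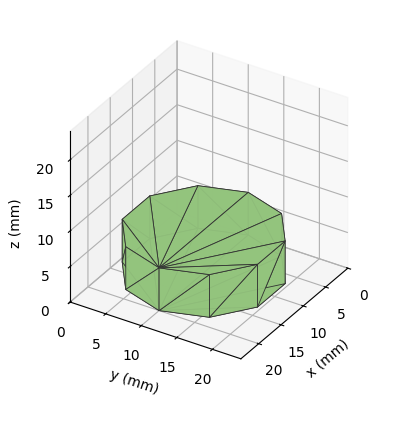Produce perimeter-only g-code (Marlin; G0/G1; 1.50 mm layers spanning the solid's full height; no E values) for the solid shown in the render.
Reading the render: the shape is a regular 10-sided prism (a cylinder approximated with 10 flat sides), circumscribed radius ≈ 10 mm, height ≈ 6 mm (dimensions read to the nearest mm from the axis ticks). For the g-code, the solid's height is divided into equal slices at the stated Δz and each level perimeter traced with G1 moves after a G0 lift.

; perimeter-only toolpath
G21 ; units = mm
G90 ; absolute positioning
G28 ; home
; layer 1
G0 Z1.50
G0 X20.00 Y10.00
G1 X18.09 Y15.88
G1 X13.09 Y19.51
G1 X6.91 Y19.51
G1 X1.91 Y15.88
G1 X0.00 Y10.00
G1 X1.91 Y4.12
G1 X6.91 Y0.49
G1 X13.09 Y0.49
G1 X18.09 Y4.12
G1 X20.00 Y10.00
; layer 2
G0 Z3.00
G0 X20.00 Y10.00
G1 X18.09 Y15.88
G1 X13.09 Y19.51
G1 X6.91 Y19.51
G1 X1.91 Y15.88
G1 X0.00 Y10.00
G1 X1.91 Y4.12
G1 X6.91 Y0.49
G1 X13.09 Y0.49
G1 X18.09 Y4.12
G1 X20.00 Y10.00
; layer 3
G0 Z4.50
G0 X20.00 Y10.00
G1 X18.09 Y15.88
G1 X13.09 Y19.51
G1 X6.91 Y19.51
G1 X1.91 Y15.88
G1 X0.00 Y10.00
G1 X1.91 Y4.12
G1 X6.91 Y0.49
G1 X13.09 Y0.49
G1 X18.09 Y4.12
G1 X20.00 Y10.00
; layer 4
G0 Z6.00
G0 X20.00 Y10.00
G1 X18.09 Y15.88
G1 X13.09 Y19.51
G1 X6.91 Y19.51
G1 X1.91 Y15.88
G1 X0.00 Y10.00
G1 X1.91 Y4.12
G1 X6.91 Y0.49
G1 X13.09 Y0.49
G1 X18.09 Y4.12
G1 X20.00 Y10.00
M2 ; end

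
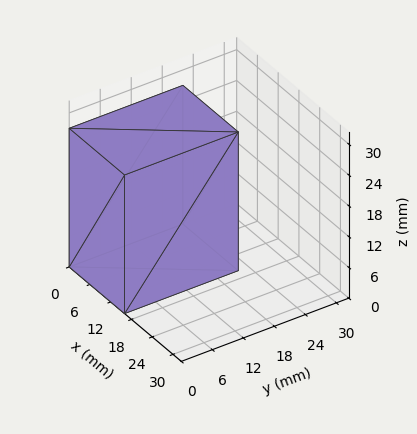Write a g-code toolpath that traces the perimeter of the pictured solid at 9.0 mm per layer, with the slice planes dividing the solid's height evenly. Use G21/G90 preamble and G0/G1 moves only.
Reading the render: the shape is a rectangular box, roughly 16 × 22 mm footprint and 27 mm tall (dimensions read to the nearest mm from the axis ticks). For the g-code, the solid's height is divided into equal slices at the stated Δz and each level perimeter traced with G1 moves after a G0 lift.

; perimeter-only toolpath
G21 ; units = mm
G90 ; absolute positioning
G28 ; home
; layer 1
G0 Z9.0
G0 X0.0 Y0.0
G1 X16.0 Y0.0
G1 X16.0 Y22.0
G1 X0.0 Y22.0
G1 X0.0 Y0.0
; layer 2
G0 Z18.0
G0 X0.0 Y0.0
G1 X16.0 Y0.0
G1 X16.0 Y22.0
G1 X0.0 Y22.0
G1 X0.0 Y0.0
; layer 3
G0 Z27.0
G0 X0.0 Y0.0
G1 X16.0 Y0.0
G1 X16.0 Y22.0
G1 X0.0 Y22.0
G1 X0.0 Y0.0
M2 ; end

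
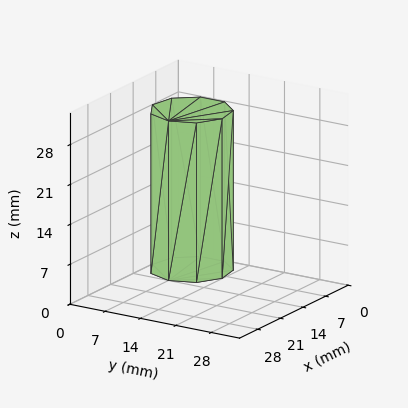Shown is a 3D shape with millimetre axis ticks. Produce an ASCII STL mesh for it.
Reading the render: the shape is a regular 9-sided prism (a cylinder approximated with 9 flat sides), circumscribed radius ≈ 7 mm, height ≈ 28 mm (dimensions read to the nearest mm from the axis ticks). For the STL, each face is triangulated and given an outward normal.

solid part
  facet normal 0.0000 0.0000 -1.0000
    outer loop
      vertex 8.2 13.9 0.0
      vertex 12.4 11.5 0.0
      vertex 14.0 7.0 0.0
    endloop
  endfacet
  facet normal 0.0000 0.0000 -1.0000
    outer loop
      vertex 3.5 13.1 0.0
      vertex 8.2 13.9 0.0
      vertex 14.0 7.0 0.0
    endloop
  endfacet
  facet normal 0.0000 0.0000 -1.0000
    outer loop
      vertex 0.4 9.4 0.0
      vertex 3.5 13.1 0.0
      vertex 14.0 7.0 0.0
    endloop
  endfacet
  facet normal 0.0000 0.0000 -1.0000
    outer loop
      vertex 0.4 4.6 0.0
      vertex 0.4 9.4 0.0
      vertex 14.0 7.0 0.0
    endloop
  endfacet
  facet normal 0.0000 0.0000 -1.0000
    outer loop
      vertex 3.5 0.9 0.0
      vertex 0.4 4.6 0.0
      vertex 14.0 7.0 0.0
    endloop
  endfacet
  facet normal 0.0000 0.0000 -1.0000
    outer loop
      vertex 8.2 0.1 0.0
      vertex 3.5 0.9 0.0
      vertex 14.0 7.0 0.0
    endloop
  endfacet
  facet normal 0.0000 0.0000 -1.0000
    outer loop
      vertex 12.4 2.5 0.0
      vertex 8.2 0.1 0.0
      vertex 14.0 7.0 0.0
    endloop
  endfacet
  facet normal 0.0000 0.0000 1.0000
    outer loop
      vertex 14.0 7.0 28.0
      vertex 12.4 11.5 28.0
      vertex 8.2 13.9 28.0
    endloop
  endfacet
  facet normal 0.0000 0.0000 1.0000
    outer loop
      vertex 14.0 7.0 28.0
      vertex 8.2 13.9 28.0
      vertex 3.5 13.1 28.0
    endloop
  endfacet
  facet normal 0.0000 0.0000 1.0000
    outer loop
      vertex 14.0 7.0 28.0
      vertex 3.5 13.1 28.0
      vertex 0.4 9.4 28.0
    endloop
  endfacet
  facet normal 0.0000 0.0000 1.0000
    outer loop
      vertex 14.0 7.0 28.0
      vertex 0.4 9.4 28.0
      vertex 0.4 4.6 28.0
    endloop
  endfacet
  facet normal 0.0000 0.0000 1.0000
    outer loop
      vertex 14.0 7.0 28.0
      vertex 0.4 4.6 28.0
      vertex 3.5 0.9 28.0
    endloop
  endfacet
  facet normal 0.0000 0.0000 1.0000
    outer loop
      vertex 14.0 7.0 28.0
      vertex 3.5 0.9 28.0
      vertex 8.2 0.1 28.0
    endloop
  endfacet
  facet normal 0.0000 0.0000 1.0000
    outer loop
      vertex 14.0 7.0 28.0
      vertex 8.2 0.1 28.0
      vertex 12.4 2.5 28.0
    endloop
  endfacet
  facet normal 0.9422 0.3350 0.0000
    outer loop
      vertex 14.0 7.0 0.0
      vertex 12.4 11.5 0.0
      vertex 12.4 11.5 28.0
    endloop
  endfacet
  facet normal 0.9422 0.3350 0.0000
    outer loop
      vertex 14.0 7.0 0.0
      vertex 12.4 11.5 28.0
      vertex 14.0 7.0 28.0
    endloop
  endfacet
  facet normal 0.4961 0.8682 0.0000
    outer loop
      vertex 12.4 11.5 0.0
      vertex 8.2 13.9 0.0
      vertex 8.2 13.9 28.0
    endloop
  endfacet
  facet normal 0.4961 0.8682 0.0000
    outer loop
      vertex 12.4 11.5 0.0
      vertex 8.2 13.9 28.0
      vertex 12.4 11.5 28.0
    endloop
  endfacet
  facet normal -0.1678 0.9858 0.0000
    outer loop
      vertex 8.2 13.9 0.0
      vertex 3.5 13.1 0.0
      vertex 3.5 13.1 28.0
    endloop
  endfacet
  facet normal -0.1678 0.9858 0.0000
    outer loop
      vertex 8.2 13.9 0.0
      vertex 3.5 13.1 28.0
      vertex 8.2 13.9 28.0
    endloop
  endfacet
  facet normal -0.7665 0.6422 0.0000
    outer loop
      vertex 3.5 13.1 0.0
      vertex 0.4 9.4 0.0
      vertex 0.4 9.4 28.0
    endloop
  endfacet
  facet normal -0.7665 0.6422 0.0000
    outer loop
      vertex 3.5 13.1 0.0
      vertex 0.4 9.4 28.0
      vertex 3.5 13.1 28.0
    endloop
  endfacet
  facet normal -1.0000 0.0000 0.0000
    outer loop
      vertex 0.4 9.4 0.0
      vertex 0.4 4.6 0.0
      vertex 0.4 4.6 28.0
    endloop
  endfacet
  facet normal -1.0000 0.0000 0.0000
    outer loop
      vertex 0.4 9.4 0.0
      vertex 0.4 4.6 28.0
      vertex 0.4 9.4 28.0
    endloop
  endfacet
  facet normal -0.7665 -0.6422 0.0000
    outer loop
      vertex 0.4 4.6 0.0
      vertex 3.5 0.9 0.0
      vertex 3.5 0.9 28.0
    endloop
  endfacet
  facet normal -0.7665 -0.6422 0.0000
    outer loop
      vertex 0.4 4.6 0.0
      vertex 3.5 0.9 28.0
      vertex 0.4 4.6 28.0
    endloop
  endfacet
  facet normal -0.1678 -0.9858 0.0000
    outer loop
      vertex 3.5 0.9 0.0
      vertex 8.2 0.1 0.0
      vertex 8.2 0.1 28.0
    endloop
  endfacet
  facet normal -0.1678 -0.9858 0.0000
    outer loop
      vertex 3.5 0.9 0.0
      vertex 8.2 0.1 28.0
      vertex 3.5 0.9 28.0
    endloop
  endfacet
  facet normal 0.4961 -0.8682 0.0000
    outer loop
      vertex 8.2 0.1 0.0
      vertex 12.4 2.5 0.0
      vertex 12.4 2.5 28.0
    endloop
  endfacet
  facet normal 0.4961 -0.8682 0.0000
    outer loop
      vertex 8.2 0.1 0.0
      vertex 12.4 2.5 28.0
      vertex 8.2 0.1 28.0
    endloop
  endfacet
  facet normal 0.9422 -0.3350 0.0000
    outer loop
      vertex 12.4 2.5 0.0
      vertex 14.0 7.0 0.0
      vertex 14.0 7.0 28.0
    endloop
  endfacet
  facet normal 0.9422 -0.3350 0.0000
    outer loop
      vertex 12.4 2.5 0.0
      vertex 14.0 7.0 28.0
      vertex 12.4 2.5 28.0
    endloop
  endfacet
endsolid part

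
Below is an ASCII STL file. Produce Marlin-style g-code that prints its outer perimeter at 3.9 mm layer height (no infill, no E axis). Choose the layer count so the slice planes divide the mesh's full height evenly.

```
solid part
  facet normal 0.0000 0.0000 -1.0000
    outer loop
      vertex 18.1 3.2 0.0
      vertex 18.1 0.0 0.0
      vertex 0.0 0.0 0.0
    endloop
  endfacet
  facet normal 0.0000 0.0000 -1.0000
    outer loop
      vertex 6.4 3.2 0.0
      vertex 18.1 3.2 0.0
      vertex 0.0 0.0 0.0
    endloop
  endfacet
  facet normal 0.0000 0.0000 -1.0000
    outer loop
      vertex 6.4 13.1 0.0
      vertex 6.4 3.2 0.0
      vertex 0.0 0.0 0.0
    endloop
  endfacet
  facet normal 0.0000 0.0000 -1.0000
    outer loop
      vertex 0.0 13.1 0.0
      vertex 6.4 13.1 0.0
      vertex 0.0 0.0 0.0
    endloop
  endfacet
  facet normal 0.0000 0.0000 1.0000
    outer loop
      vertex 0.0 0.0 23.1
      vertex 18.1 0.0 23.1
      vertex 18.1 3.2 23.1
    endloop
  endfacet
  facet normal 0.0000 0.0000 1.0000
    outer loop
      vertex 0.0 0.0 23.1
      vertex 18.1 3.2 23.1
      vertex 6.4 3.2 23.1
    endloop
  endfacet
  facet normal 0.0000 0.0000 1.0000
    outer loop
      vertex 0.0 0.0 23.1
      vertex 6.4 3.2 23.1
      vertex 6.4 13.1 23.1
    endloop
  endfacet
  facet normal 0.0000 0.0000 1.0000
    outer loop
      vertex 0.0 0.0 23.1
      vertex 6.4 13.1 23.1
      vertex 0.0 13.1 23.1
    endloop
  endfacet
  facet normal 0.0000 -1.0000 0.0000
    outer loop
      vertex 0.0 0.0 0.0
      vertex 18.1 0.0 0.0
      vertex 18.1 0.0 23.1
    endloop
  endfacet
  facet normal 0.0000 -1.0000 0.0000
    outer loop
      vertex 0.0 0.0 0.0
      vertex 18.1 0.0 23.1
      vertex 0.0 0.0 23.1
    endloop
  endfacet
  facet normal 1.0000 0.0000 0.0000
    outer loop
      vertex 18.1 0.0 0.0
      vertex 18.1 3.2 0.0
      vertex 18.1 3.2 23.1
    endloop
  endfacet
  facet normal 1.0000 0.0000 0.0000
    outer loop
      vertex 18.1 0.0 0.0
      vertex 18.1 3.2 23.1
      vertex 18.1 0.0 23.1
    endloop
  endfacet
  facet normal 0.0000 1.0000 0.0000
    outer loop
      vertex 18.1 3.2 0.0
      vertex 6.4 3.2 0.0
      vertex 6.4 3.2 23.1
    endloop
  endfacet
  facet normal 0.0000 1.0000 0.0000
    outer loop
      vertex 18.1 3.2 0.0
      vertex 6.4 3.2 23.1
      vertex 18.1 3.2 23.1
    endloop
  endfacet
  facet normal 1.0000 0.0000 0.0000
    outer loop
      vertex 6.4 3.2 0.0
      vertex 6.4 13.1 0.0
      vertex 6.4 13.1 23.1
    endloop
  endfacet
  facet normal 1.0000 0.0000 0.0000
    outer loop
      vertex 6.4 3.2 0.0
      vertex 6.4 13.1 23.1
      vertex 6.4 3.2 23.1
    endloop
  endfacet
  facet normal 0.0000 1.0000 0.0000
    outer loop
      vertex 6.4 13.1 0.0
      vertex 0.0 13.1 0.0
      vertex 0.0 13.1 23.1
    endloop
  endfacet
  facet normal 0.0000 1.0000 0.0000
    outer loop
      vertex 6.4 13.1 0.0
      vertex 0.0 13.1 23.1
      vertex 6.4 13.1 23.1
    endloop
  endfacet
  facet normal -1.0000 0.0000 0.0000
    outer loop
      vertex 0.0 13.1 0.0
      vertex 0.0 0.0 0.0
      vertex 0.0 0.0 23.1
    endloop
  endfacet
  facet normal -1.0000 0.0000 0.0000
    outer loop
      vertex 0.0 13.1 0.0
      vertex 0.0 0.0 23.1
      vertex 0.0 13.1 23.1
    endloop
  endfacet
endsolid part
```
; perimeter-only toolpath
G21 ; units = mm
G90 ; absolute positioning
G28 ; home
; layer 1
G0 Z3.9
G0 X0.0 Y0.0
G1 X18.1 Y0.0
G1 X18.1 Y3.2
G1 X6.4 Y3.2
G1 X6.4 Y13.1
G1 X0.0 Y13.1
G1 X0.0 Y0.0
; layer 2
G0 Z7.7
G0 X0.0 Y0.0
G1 X18.1 Y0.0
G1 X18.1 Y3.2
G1 X6.4 Y3.2
G1 X6.4 Y13.1
G1 X0.0 Y13.1
G1 X0.0 Y0.0
; layer 3
G0 Z11.6
G0 X0.0 Y0.0
G1 X18.1 Y0.0
G1 X18.1 Y3.2
G1 X6.4 Y3.2
G1 X6.4 Y13.1
G1 X0.0 Y13.1
G1 X0.0 Y0.0
; layer 4
G0 Z15.4
G0 X0.0 Y0.0
G1 X18.1 Y0.0
G1 X18.1 Y3.2
G1 X6.4 Y3.2
G1 X6.4 Y13.1
G1 X0.0 Y13.1
G1 X0.0 Y0.0
; layer 5
G0 Z19.2
G0 X0.0 Y0.0
G1 X18.1 Y0.0
G1 X18.1 Y3.2
G1 X6.4 Y3.2
G1 X6.4 Y13.1
G1 X0.0 Y13.1
G1 X0.0 Y0.0
; layer 6
G0 Z23.1
G0 X0.0 Y0.0
G1 X18.1 Y0.0
G1 X18.1 Y3.2
G1 X6.4 Y3.2
G1 X6.4 Y13.1
G1 X0.0 Y13.1
G1 X0.0 Y0.0
M2 ; end

The solid is an L-shaped prism: outer 18.1 × 13.1 mm, arm thicknesses ≈ 3.2 mm (horizontal) and 6.4 mm (vertical), extruded 23.1 mm in z. Slicing at Δz = 3.9 mm — 6 equal slices spanning the solid's height, so layer i sits at z = i·h/6 — gives 6 non-empty perimeters. Each is a 6-segment closed polygon; G0 lifts to the layer z and rapids to the start vertex, then G1 traces the edges.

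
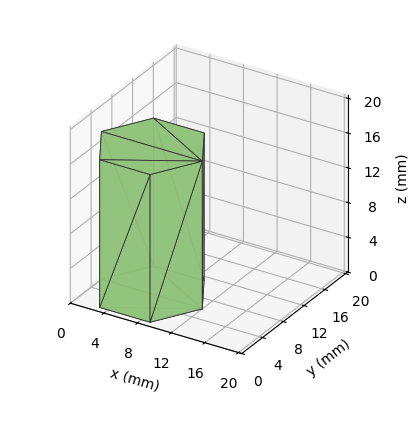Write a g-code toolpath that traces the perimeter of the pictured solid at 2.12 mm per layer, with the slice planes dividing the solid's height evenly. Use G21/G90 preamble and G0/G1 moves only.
Reading the render: the shape is a regular 6-sided prism (a cylinder approximated with 6 flat sides), circumscribed radius ≈ 6 mm, height ≈ 17 mm (dimensions read to the nearest mm from the axis ticks). For the g-code, the solid's height is divided into equal slices at the stated Δz and each level perimeter traced with G1 moves after a G0 lift.

; perimeter-only toolpath
G21 ; units = mm
G90 ; absolute positioning
G28 ; home
; layer 1
G0 Z2.12
G0 X12.00 Y6.00
G1 X9.00 Y11.20
G1 X3.00 Y11.20
G1 X0.00 Y6.00
G1 X3.00 Y0.80
G1 X9.00 Y0.80
G1 X12.00 Y6.00
; layer 2
G0 Z4.25
G0 X12.00 Y6.00
G1 X9.00 Y11.20
G1 X3.00 Y11.20
G1 X0.00 Y6.00
G1 X3.00 Y0.80
G1 X9.00 Y0.80
G1 X12.00 Y6.00
; layer 3
G0 Z6.38
G0 X12.00 Y6.00
G1 X9.00 Y11.20
G1 X3.00 Y11.20
G1 X0.00 Y6.00
G1 X3.00 Y0.80
G1 X9.00 Y0.80
G1 X12.00 Y6.00
; layer 4
G0 Z8.50
G0 X12.00 Y6.00
G1 X9.00 Y11.20
G1 X3.00 Y11.20
G1 X0.00 Y6.00
G1 X3.00 Y0.80
G1 X9.00 Y0.80
G1 X12.00 Y6.00
; layer 5
G0 Z10.62
G0 X12.00 Y6.00
G1 X9.00 Y11.20
G1 X3.00 Y11.20
G1 X0.00 Y6.00
G1 X3.00 Y0.80
G1 X9.00 Y0.80
G1 X12.00 Y6.00
; layer 6
G0 Z12.75
G0 X12.00 Y6.00
G1 X9.00 Y11.20
G1 X3.00 Y11.20
G1 X0.00 Y6.00
G1 X3.00 Y0.80
G1 X9.00 Y0.80
G1 X12.00 Y6.00
; layer 7
G0 Z14.88
G0 X12.00 Y6.00
G1 X9.00 Y11.20
G1 X3.00 Y11.20
G1 X0.00 Y6.00
G1 X3.00 Y0.80
G1 X9.00 Y0.80
G1 X12.00 Y6.00
; layer 8
G0 Z17.00
G0 X12.00 Y6.00
G1 X9.00 Y11.20
G1 X3.00 Y11.20
G1 X0.00 Y6.00
G1 X3.00 Y0.80
G1 X9.00 Y0.80
G1 X12.00 Y6.00
M2 ; end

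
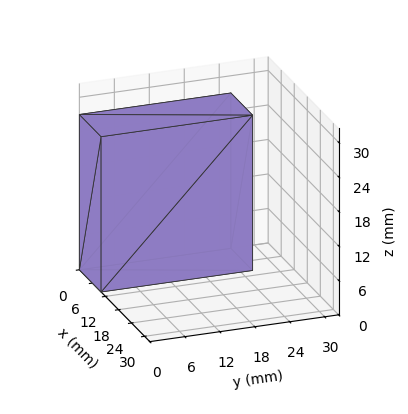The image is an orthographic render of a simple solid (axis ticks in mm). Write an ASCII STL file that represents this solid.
Reading the render: the shape is a rectangular box, roughly 10 × 26 mm footprint and 27 mm tall (dimensions read to the nearest mm from the axis ticks). For the STL, each face is triangulated and given an outward normal.

solid part
  facet normal 0.0000 0.0000 -1.0000
    outer loop
      vertex 10.000 26.000 0.000
      vertex 10.000 0.000 0.000
      vertex 0.000 0.000 0.000
    endloop
  endfacet
  facet normal 0.0000 0.0000 -1.0000
    outer loop
      vertex 0.000 26.000 0.000
      vertex 10.000 26.000 0.000
      vertex 0.000 0.000 0.000
    endloop
  endfacet
  facet normal 0.0000 0.0000 1.0000
    outer loop
      vertex 0.000 0.000 27.000
      vertex 10.000 0.000 27.000
      vertex 10.000 26.000 27.000
    endloop
  endfacet
  facet normal 0.0000 0.0000 1.0000
    outer loop
      vertex 0.000 0.000 27.000
      vertex 10.000 26.000 27.000
      vertex 0.000 26.000 27.000
    endloop
  endfacet
  facet normal 0.0000 -1.0000 0.0000
    outer loop
      vertex 0.000 0.000 0.000
      vertex 10.000 0.000 0.000
      vertex 10.000 0.000 27.000
    endloop
  endfacet
  facet normal 0.0000 -1.0000 0.0000
    outer loop
      vertex 0.000 0.000 0.000
      vertex 10.000 0.000 27.000
      vertex 0.000 0.000 27.000
    endloop
  endfacet
  facet normal 0.0000 1.0000 0.0000
    outer loop
      vertex 10.000 26.000 27.000
      vertex 10.000 26.000 0.000
      vertex 0.000 26.000 0.000
    endloop
  endfacet
  facet normal 0.0000 1.0000 0.0000
    outer loop
      vertex 0.000 26.000 27.000
      vertex 10.000 26.000 27.000
      vertex 0.000 26.000 0.000
    endloop
  endfacet
  facet normal -1.0000 0.0000 0.0000
    outer loop
      vertex 0.000 26.000 27.000
      vertex 0.000 26.000 0.000
      vertex 0.000 0.000 0.000
    endloop
  endfacet
  facet normal -1.0000 0.0000 0.0000
    outer loop
      vertex 0.000 0.000 27.000
      vertex 0.000 26.000 27.000
      vertex 0.000 0.000 0.000
    endloop
  endfacet
  facet normal 1.0000 0.0000 0.0000
    outer loop
      vertex 10.000 0.000 0.000
      vertex 10.000 26.000 0.000
      vertex 10.000 26.000 27.000
    endloop
  endfacet
  facet normal 1.0000 0.0000 0.0000
    outer loop
      vertex 10.000 0.000 0.000
      vertex 10.000 26.000 27.000
      vertex 10.000 0.000 27.000
    endloop
  endfacet
endsolid part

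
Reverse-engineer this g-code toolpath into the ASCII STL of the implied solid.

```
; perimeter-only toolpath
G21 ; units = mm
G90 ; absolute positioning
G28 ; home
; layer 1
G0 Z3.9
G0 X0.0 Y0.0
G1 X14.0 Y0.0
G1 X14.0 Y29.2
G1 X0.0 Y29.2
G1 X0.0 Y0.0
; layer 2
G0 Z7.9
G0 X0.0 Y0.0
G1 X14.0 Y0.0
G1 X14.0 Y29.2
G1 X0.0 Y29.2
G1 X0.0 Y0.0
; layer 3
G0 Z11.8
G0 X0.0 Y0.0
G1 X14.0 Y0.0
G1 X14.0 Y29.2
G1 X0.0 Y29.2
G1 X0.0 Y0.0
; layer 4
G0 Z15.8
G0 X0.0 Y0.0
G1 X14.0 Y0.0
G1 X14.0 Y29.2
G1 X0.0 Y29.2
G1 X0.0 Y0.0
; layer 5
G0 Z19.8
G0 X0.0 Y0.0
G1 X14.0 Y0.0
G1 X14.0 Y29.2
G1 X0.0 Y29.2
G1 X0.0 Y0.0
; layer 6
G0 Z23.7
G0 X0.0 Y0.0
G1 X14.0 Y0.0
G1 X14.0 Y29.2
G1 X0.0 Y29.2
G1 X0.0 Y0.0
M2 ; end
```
solid part
  facet normal 0.0000 0.0000 -1.0000
    outer loop
      vertex 14.0 29.2 0.0
      vertex 14.0 0.0 0.0
      vertex 0.0 0.0 0.0
    endloop
  endfacet
  facet normal 0.0000 0.0000 -1.0000
    outer loop
      vertex 0.0 29.2 0.0
      vertex 14.0 29.2 0.0
      vertex 0.0 0.0 0.0
    endloop
  endfacet
  facet normal 0.0000 0.0000 1.0000
    outer loop
      vertex 0.0 0.0 23.7
      vertex 14.0 0.0 23.7
      vertex 14.0 29.2 23.7
    endloop
  endfacet
  facet normal 0.0000 0.0000 1.0000
    outer loop
      vertex 0.0 0.0 23.7
      vertex 14.0 29.2 23.7
      vertex 0.0 29.2 23.7
    endloop
  endfacet
  facet normal 0.0000 -1.0000 0.0000
    outer loop
      vertex 0.0 0.0 0.0
      vertex 14.0 0.0 0.0
      vertex 14.0 0.0 23.7
    endloop
  endfacet
  facet normal 0.0000 -1.0000 0.0000
    outer loop
      vertex 0.0 0.0 0.0
      vertex 14.0 0.0 23.7
      vertex 0.0 0.0 23.7
    endloop
  endfacet
  facet normal 0.0000 1.0000 0.0000
    outer loop
      vertex 14.0 29.2 23.7
      vertex 14.0 29.2 0.0
      vertex 0.0 29.2 0.0
    endloop
  endfacet
  facet normal 0.0000 1.0000 0.0000
    outer loop
      vertex 0.0 29.2 23.7
      vertex 14.0 29.2 23.7
      vertex 0.0 29.2 0.0
    endloop
  endfacet
  facet normal -1.0000 0.0000 0.0000
    outer loop
      vertex 0.0 29.2 23.7
      vertex 0.0 29.2 0.0
      vertex 0.0 0.0 0.0
    endloop
  endfacet
  facet normal -1.0000 0.0000 0.0000
    outer loop
      vertex 0.0 0.0 23.7
      vertex 0.0 29.2 23.7
      vertex 0.0 0.0 0.0
    endloop
  endfacet
  facet normal 1.0000 0.0000 0.0000
    outer loop
      vertex 14.0 0.0 0.0
      vertex 14.0 29.2 0.0
      vertex 14.0 29.2 23.7
    endloop
  endfacet
  facet normal 1.0000 0.0000 0.0000
    outer loop
      vertex 14.0 0.0 0.0
      vertex 14.0 29.2 23.7
      vertex 14.0 0.0 23.7
    endloop
  endfacet
endsolid part

The G0 Z moves step by Δz≈3.9 mm. Every layer's G1 loop is the same polygon, so the solid is a straight extrusion of it from z=0 to z≈23.7. Closing with flat bottom and top caps and triangulating gives 12 facets — a rectangular box, roughly 14 × 29.2 mm footprint and 23.7 mm tall.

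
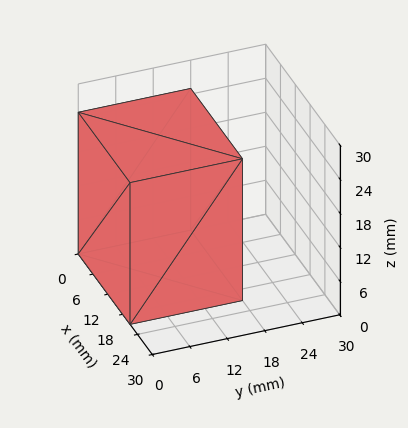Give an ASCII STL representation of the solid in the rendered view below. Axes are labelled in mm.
Reading the render: the shape is a rectangular box, roughly 21 × 18 mm footprint and 25 mm tall (dimensions read to the nearest mm from the axis ticks). For the STL, each face is triangulated and given an outward normal.

solid part
  facet normal 0.0000 0.0000 -1.0000
    outer loop
      vertex 21.0 18.0 0.0
      vertex 21.0 0.0 0.0
      vertex 0.0 0.0 0.0
    endloop
  endfacet
  facet normal 0.0000 0.0000 -1.0000
    outer loop
      vertex 0.0 18.0 0.0
      vertex 21.0 18.0 0.0
      vertex 0.0 0.0 0.0
    endloop
  endfacet
  facet normal 0.0000 0.0000 1.0000
    outer loop
      vertex 0.0 0.0 25.0
      vertex 21.0 0.0 25.0
      vertex 21.0 18.0 25.0
    endloop
  endfacet
  facet normal 0.0000 0.0000 1.0000
    outer loop
      vertex 0.0 0.0 25.0
      vertex 21.0 18.0 25.0
      vertex 0.0 18.0 25.0
    endloop
  endfacet
  facet normal 0.0000 -1.0000 0.0000
    outer loop
      vertex 0.0 0.0 0.0
      vertex 21.0 0.0 0.0
      vertex 21.0 0.0 25.0
    endloop
  endfacet
  facet normal 0.0000 -1.0000 0.0000
    outer loop
      vertex 0.0 0.0 0.0
      vertex 21.0 0.0 25.0
      vertex 0.0 0.0 25.0
    endloop
  endfacet
  facet normal 0.0000 1.0000 0.0000
    outer loop
      vertex 21.0 18.0 25.0
      vertex 21.0 18.0 0.0
      vertex 0.0 18.0 0.0
    endloop
  endfacet
  facet normal 0.0000 1.0000 0.0000
    outer loop
      vertex 0.0 18.0 25.0
      vertex 21.0 18.0 25.0
      vertex 0.0 18.0 0.0
    endloop
  endfacet
  facet normal -1.0000 0.0000 0.0000
    outer loop
      vertex 0.0 18.0 25.0
      vertex 0.0 18.0 0.0
      vertex 0.0 0.0 0.0
    endloop
  endfacet
  facet normal -1.0000 0.0000 0.0000
    outer loop
      vertex 0.0 0.0 25.0
      vertex 0.0 18.0 25.0
      vertex 0.0 0.0 0.0
    endloop
  endfacet
  facet normal 1.0000 0.0000 0.0000
    outer loop
      vertex 21.0 0.0 0.0
      vertex 21.0 18.0 0.0
      vertex 21.0 18.0 25.0
    endloop
  endfacet
  facet normal 1.0000 0.0000 0.0000
    outer loop
      vertex 21.0 0.0 0.0
      vertex 21.0 18.0 25.0
      vertex 21.0 0.0 25.0
    endloop
  endfacet
endsolid part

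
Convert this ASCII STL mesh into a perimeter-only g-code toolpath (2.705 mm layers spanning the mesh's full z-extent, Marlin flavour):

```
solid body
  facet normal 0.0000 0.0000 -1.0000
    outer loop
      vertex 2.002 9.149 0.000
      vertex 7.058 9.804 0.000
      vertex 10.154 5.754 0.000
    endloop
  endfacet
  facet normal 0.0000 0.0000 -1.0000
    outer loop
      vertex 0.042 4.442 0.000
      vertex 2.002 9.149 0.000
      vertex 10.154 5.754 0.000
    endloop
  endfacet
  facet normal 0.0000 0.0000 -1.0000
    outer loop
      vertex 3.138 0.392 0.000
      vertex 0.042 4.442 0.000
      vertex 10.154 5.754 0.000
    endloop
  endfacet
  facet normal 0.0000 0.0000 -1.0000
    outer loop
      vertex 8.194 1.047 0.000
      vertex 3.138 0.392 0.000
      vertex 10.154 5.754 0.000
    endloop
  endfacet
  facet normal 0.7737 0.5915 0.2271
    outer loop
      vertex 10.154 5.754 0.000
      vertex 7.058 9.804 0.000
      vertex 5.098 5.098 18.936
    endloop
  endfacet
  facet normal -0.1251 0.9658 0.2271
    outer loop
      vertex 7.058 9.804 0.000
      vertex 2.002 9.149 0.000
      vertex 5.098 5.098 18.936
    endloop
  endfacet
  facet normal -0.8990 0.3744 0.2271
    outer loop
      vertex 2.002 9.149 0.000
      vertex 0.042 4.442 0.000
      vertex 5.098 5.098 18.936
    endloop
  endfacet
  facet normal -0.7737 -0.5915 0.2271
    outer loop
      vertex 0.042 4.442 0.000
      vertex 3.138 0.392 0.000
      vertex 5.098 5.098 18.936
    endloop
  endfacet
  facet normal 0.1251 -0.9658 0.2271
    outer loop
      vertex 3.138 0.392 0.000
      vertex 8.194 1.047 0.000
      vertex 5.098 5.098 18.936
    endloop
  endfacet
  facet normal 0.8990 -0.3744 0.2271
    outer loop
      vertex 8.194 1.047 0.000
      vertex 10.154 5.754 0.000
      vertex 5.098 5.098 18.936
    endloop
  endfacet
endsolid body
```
; perimeter-only toolpath
G21 ; units = mm
G90 ; absolute positioning
G28 ; home
; layer 1
G0 Z2.705
G0 X9.432 Y5.660
G1 X6.778 Y9.132
G1 X2.444 Y8.570
G1 X0.764 Y4.536
G1 X3.418 Y1.064
G1 X7.752 Y1.626
G1 X9.432 Y5.660
; layer 2
G0 Z5.410
G0 X8.709 Y5.567
G1 X6.498 Y8.459
G1 X2.887 Y7.992
G1 X1.487 Y4.629
G1 X3.698 Y1.737
G1 X7.309 Y2.204
G1 X8.709 Y5.567
; layer 3
G0 Z8.115
G0 X7.987 Y5.473
G1 X6.218 Y7.787
G1 X3.329 Y7.413
G1 X2.209 Y4.723
G1 X3.978 Y2.409
G1 X6.867 Y2.783
G1 X7.987 Y5.473
; layer 4
G0 Z10.821
G0 X7.265 Y5.379
G1 X5.938 Y7.115
G1 X3.771 Y6.834
G1 X2.931 Y4.817
G1 X4.258 Y3.081
G1 X6.425 Y3.362
G1 X7.265 Y5.379
; layer 5
G0 Z13.526
G0 X6.543 Y5.285
G1 X5.658 Y6.443
G1 X4.213 Y6.255
G1 X3.653 Y4.911
G1 X4.538 Y3.753
G1 X5.983 Y3.941
G1 X6.543 Y5.285
; layer 6
G0 Z16.231
G0 X5.820 Y5.192
G1 X5.378 Y5.770
G1 X4.656 Y5.677
G1 X4.376 Y5.004
G1 X4.818 Y4.426
G1 X5.540 Y4.519
G1 X5.820 Y5.192
M2 ; end

The solid is a regular 6-sided pyramid, base circumscribed radius ≈ 5.1 mm, apex at z ≈ 18.9 mm. Slicing at Δz = 2.705 mm — 7 equal slices spanning the solid's height, so layer i sits at z = i·h/7 — gives 6 non-empty perimeters. Each is a 6-segment closed polygon; G0 lifts to the layer z and rapids to the start vertex, then G1 traces the edges. The cross-section shrinks linearly with z (the slice at the apex is degenerate and omitted).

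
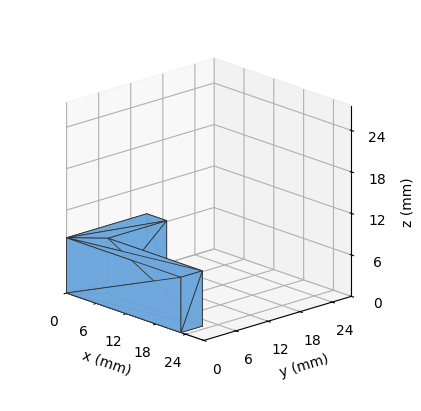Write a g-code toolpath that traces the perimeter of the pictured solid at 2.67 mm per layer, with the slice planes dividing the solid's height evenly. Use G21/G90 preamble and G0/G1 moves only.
Reading the render: the shape is an L-shaped prism: outer 23 × 15 mm, arm thicknesses ≈ 4 mm (horizontal) and 4 mm (vertical), extruded 8 mm in z (dimensions read to the nearest mm from the axis ticks). For the g-code, the solid's height is divided into equal slices at the stated Δz and each level perimeter traced with G1 moves after a G0 lift.

; perimeter-only toolpath
G21 ; units = mm
G90 ; absolute positioning
G28 ; home
; layer 1
G0 Z2.67
G0 X0.00 Y0.00
G1 X23.00 Y0.00
G1 X23.00 Y4.00
G1 X4.00 Y4.00
G1 X4.00 Y15.00
G1 X0.00 Y15.00
G1 X0.00 Y0.00
; layer 2
G0 Z5.33
G0 X0.00 Y0.00
G1 X23.00 Y0.00
G1 X23.00 Y4.00
G1 X4.00 Y4.00
G1 X4.00 Y15.00
G1 X0.00 Y15.00
G1 X0.00 Y0.00
; layer 3
G0 Z8.00
G0 X0.00 Y0.00
G1 X23.00 Y0.00
G1 X23.00 Y4.00
G1 X4.00 Y4.00
G1 X4.00 Y15.00
G1 X0.00 Y15.00
G1 X0.00 Y0.00
M2 ; end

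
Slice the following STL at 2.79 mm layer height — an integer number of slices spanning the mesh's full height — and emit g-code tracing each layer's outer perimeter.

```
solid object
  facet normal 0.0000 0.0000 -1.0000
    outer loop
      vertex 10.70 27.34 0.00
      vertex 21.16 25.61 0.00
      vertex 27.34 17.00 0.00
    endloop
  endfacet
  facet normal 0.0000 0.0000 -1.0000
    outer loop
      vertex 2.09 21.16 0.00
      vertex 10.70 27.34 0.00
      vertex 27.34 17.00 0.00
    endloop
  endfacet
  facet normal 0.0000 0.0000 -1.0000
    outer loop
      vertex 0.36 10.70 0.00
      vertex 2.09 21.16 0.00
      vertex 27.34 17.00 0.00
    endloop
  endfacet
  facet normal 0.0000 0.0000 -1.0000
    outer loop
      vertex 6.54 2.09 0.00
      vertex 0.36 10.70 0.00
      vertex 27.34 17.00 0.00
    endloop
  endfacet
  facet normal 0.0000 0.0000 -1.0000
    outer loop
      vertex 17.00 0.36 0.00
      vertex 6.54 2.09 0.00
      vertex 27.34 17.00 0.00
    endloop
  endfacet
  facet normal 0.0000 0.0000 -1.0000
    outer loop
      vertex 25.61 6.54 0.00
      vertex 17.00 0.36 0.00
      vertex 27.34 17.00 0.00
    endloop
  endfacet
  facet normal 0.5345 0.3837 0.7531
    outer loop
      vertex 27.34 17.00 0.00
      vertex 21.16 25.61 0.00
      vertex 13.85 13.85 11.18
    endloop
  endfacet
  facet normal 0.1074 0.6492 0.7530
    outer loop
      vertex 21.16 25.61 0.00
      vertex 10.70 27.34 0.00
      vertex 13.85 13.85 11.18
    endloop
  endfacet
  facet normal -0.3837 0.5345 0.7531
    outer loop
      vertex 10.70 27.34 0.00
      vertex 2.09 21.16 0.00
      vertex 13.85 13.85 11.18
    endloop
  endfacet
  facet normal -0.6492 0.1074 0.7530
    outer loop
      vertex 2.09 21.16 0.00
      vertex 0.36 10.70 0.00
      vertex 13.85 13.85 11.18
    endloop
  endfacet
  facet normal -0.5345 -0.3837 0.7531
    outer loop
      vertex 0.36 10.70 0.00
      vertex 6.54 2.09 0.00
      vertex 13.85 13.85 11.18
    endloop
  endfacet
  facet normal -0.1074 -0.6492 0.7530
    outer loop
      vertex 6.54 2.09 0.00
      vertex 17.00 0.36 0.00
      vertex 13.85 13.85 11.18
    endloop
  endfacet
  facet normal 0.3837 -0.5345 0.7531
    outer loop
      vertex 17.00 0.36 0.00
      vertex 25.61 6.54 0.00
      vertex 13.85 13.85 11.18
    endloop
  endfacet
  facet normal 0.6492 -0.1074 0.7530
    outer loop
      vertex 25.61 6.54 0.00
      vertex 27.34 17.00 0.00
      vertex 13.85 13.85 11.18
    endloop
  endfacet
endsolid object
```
; perimeter-only toolpath
G21 ; units = mm
G90 ; absolute positioning
G28 ; home
; layer 1
G0 Z2.79
G0 X23.97 Y16.21
G1 X19.33 Y22.67
G1 X11.49 Y23.97
G1 X5.03 Y19.33
G1 X3.73 Y11.49
G1 X8.37 Y5.03
G1 X16.21 Y3.73
G1 X22.67 Y8.37
G1 X23.97 Y16.21
; layer 2
G0 Z5.59
G0 X20.59 Y15.43
G1 X17.50 Y19.73
G1 X12.27 Y20.59
G1 X7.97 Y17.50
G1 X7.10 Y12.27
G1 X10.20 Y7.97
G1 X15.43 Y7.10
G1 X19.73 Y10.20
G1 X20.59 Y15.43
; layer 3
G0 Z8.38
G0 X17.22 Y14.64
G1 X15.68 Y16.79
G1 X13.06 Y17.22
G1 X10.91 Y15.68
G1 X10.48 Y13.06
G1 X12.02 Y10.91
G1 X14.64 Y10.48
G1 X16.79 Y12.02
G1 X17.22 Y14.64
M2 ; end

The solid is a regular 8-sided pyramid, base circumscribed radius ≈ 13.8 mm, apex at z ≈ 11.2 mm. Slicing at Δz = 2.79 mm — 4 equal slices spanning the solid's height, so layer i sits at z = i·h/4 — gives 3 non-empty perimeters. Each is a 8-segment closed polygon; G0 lifts to the layer z and rapids to the start vertex, then G1 traces the edges. The cross-section shrinks linearly with z (the slice at the apex is degenerate and omitted).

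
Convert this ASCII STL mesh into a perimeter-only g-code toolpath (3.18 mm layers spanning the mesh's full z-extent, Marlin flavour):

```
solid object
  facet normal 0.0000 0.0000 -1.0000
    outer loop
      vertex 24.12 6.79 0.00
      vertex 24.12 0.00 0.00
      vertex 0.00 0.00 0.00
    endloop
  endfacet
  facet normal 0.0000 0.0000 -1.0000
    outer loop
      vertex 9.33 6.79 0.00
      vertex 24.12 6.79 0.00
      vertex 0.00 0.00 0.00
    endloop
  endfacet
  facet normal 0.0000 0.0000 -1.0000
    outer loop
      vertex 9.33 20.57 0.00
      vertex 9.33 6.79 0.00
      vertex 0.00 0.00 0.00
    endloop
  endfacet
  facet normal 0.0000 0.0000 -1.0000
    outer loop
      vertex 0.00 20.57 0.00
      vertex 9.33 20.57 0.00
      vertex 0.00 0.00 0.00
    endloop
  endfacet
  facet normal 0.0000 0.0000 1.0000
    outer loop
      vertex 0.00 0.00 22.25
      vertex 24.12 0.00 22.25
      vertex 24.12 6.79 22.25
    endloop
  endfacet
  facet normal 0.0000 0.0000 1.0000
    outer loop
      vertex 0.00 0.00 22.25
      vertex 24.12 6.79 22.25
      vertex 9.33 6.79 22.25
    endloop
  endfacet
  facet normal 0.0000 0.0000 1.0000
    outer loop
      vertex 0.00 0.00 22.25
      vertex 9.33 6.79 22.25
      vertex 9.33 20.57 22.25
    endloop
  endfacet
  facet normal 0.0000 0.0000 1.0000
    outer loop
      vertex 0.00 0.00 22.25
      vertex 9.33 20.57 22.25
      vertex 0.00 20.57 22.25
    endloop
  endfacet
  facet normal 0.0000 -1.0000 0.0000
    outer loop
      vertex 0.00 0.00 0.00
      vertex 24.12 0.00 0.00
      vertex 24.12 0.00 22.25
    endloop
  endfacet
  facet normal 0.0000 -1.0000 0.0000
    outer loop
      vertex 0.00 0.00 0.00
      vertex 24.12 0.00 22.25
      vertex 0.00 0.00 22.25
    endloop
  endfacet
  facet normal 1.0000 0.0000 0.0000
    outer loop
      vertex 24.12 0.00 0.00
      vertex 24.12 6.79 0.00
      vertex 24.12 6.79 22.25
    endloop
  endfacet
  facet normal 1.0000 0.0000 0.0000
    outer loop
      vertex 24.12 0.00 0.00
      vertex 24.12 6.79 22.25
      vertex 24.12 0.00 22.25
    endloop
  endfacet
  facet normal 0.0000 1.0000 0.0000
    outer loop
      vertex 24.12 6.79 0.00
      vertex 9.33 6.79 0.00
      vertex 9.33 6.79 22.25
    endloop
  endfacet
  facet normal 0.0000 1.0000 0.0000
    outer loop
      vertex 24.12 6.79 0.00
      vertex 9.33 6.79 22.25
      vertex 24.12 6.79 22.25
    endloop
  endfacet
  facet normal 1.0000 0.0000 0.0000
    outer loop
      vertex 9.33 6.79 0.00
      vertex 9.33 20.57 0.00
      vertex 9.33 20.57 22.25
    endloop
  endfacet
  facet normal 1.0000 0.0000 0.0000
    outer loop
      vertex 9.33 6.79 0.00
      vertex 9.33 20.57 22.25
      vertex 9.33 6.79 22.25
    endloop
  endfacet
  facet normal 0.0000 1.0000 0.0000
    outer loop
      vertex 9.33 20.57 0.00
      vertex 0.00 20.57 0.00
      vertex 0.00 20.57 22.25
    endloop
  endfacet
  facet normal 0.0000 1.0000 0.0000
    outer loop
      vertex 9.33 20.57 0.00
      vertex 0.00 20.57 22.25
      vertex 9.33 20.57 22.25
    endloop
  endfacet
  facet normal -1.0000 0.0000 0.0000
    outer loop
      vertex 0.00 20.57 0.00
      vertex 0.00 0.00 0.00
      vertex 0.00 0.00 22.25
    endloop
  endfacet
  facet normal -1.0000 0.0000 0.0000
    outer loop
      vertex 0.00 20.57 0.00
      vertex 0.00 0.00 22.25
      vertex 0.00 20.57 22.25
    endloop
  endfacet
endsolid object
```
; perimeter-only toolpath
G21 ; units = mm
G90 ; absolute positioning
G28 ; home
; layer 1
G0 Z3.18
G0 X0.00 Y0.00
G1 X24.12 Y0.00
G1 X24.12 Y6.79
G1 X9.33 Y6.79
G1 X9.33 Y20.57
G1 X0.00 Y20.57
G1 X0.00 Y0.00
; layer 2
G0 Z6.36
G0 X0.00 Y0.00
G1 X24.12 Y0.00
G1 X24.12 Y6.79
G1 X9.33 Y6.79
G1 X9.33 Y20.57
G1 X0.00 Y20.57
G1 X0.00 Y0.00
; layer 3
G0 Z9.54
G0 X0.00 Y0.00
G1 X24.12 Y0.00
G1 X24.12 Y6.79
G1 X9.33 Y6.79
G1 X9.33 Y20.57
G1 X0.00 Y20.57
G1 X0.00 Y0.00
; layer 4
G0 Z12.71
G0 X0.00 Y0.00
G1 X24.12 Y0.00
G1 X24.12 Y6.79
G1 X9.33 Y6.79
G1 X9.33 Y20.57
G1 X0.00 Y20.57
G1 X0.00 Y0.00
; layer 5
G0 Z15.89
G0 X0.00 Y0.00
G1 X24.12 Y0.00
G1 X24.12 Y6.79
G1 X9.33 Y6.79
G1 X9.33 Y20.57
G1 X0.00 Y20.57
G1 X0.00 Y0.00
; layer 6
G0 Z19.07
G0 X0.00 Y0.00
G1 X24.12 Y0.00
G1 X24.12 Y6.79
G1 X9.33 Y6.79
G1 X9.33 Y20.57
G1 X0.00 Y20.57
G1 X0.00 Y0.00
; layer 7
G0 Z22.25
G0 X0.00 Y0.00
G1 X24.12 Y0.00
G1 X24.12 Y6.79
G1 X9.33 Y6.79
G1 X9.33 Y20.57
G1 X0.00 Y20.57
G1 X0.00 Y0.00
M2 ; end

The solid is an L-shaped prism: outer 24.1 × 20.6 mm, arm thicknesses ≈ 6.79 mm (horizontal) and 9.33 mm (vertical), extruded 22.2 mm in z. Slicing at Δz = 3.18 mm — 7 equal slices spanning the solid's height, so layer i sits at z = i·h/7 — gives 7 non-empty perimeters. Each is a 6-segment closed polygon; G0 lifts to the layer z and rapids to the start vertex, then G1 traces the edges.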